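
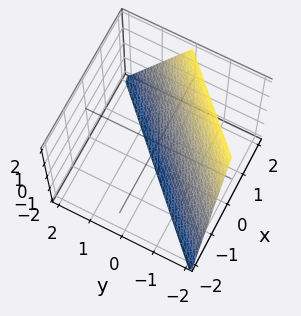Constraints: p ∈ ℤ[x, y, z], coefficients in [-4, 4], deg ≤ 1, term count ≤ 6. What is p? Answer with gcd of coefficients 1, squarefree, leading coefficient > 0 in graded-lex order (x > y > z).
2*x - 2*y - z - 2

1. deg p = 1.
2. From the axis intercepts and sections: it crosses the x-axis at the gridline x = 1; it meets the z-axis at z = -2 (among the integer gridlines); it crosses the y-axis at the gridline y = -1.
3. Fitting integer coefficients to these (and the overall shape) gives p.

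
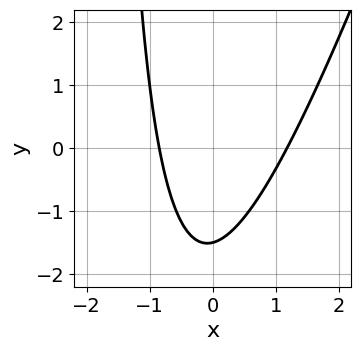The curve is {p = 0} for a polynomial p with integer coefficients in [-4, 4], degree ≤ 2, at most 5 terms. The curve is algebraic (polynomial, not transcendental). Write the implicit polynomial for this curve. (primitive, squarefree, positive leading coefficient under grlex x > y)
(a) The degree is 2 — the shape is more complex than any degree-1 curve.
(b) Putting this together gives p.

3*x^2 - x*y - x - 2*y - 3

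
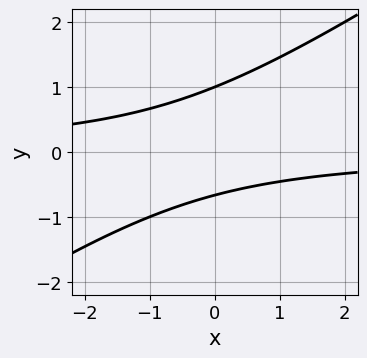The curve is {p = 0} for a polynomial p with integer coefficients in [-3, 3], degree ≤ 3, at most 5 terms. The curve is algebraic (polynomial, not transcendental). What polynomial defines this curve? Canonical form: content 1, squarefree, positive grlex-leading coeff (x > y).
2*x*y - 3*y^2 + y + 2

1. deg p = 2.
2. Observable constraints: it crosses the y-axis at the gridline y = 1; no x-intercept at any integer in the box.
3. Assembling these constraints gives the stated polynomial.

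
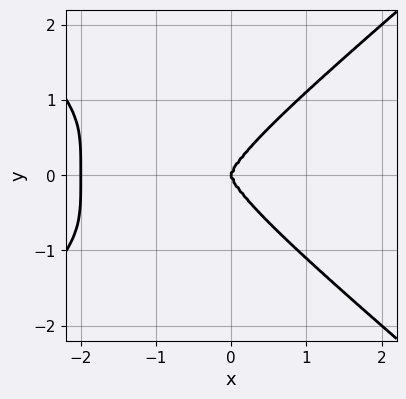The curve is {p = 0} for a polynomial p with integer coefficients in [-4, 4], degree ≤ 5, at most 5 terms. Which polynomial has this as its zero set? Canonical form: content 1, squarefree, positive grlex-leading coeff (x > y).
x^4 - 2*y^4 + 2*x^3

1. Degree: no degree-3 curve has this shape, so deg p = 4.
2. Symmetries: it's symmetric under y → −y, forcing even powers of y.
3. From the axis intercepts and sections: one y-axis crossing is at y = 0; the x-axis gridline crossings are at x ∈ {-2, 0}.
4. Matching integer coefficients to the picture gives p.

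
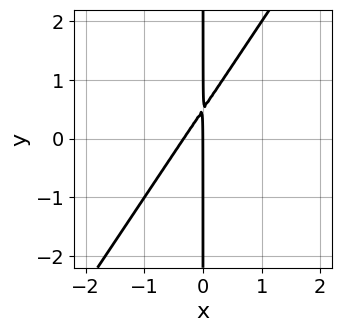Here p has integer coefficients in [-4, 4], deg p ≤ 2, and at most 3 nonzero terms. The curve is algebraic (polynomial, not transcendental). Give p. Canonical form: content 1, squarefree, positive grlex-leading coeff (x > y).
3*x^2 - 2*x*y + x

First, degree: the shape is more complex than any degree-1 curve, so deg p = 2.
Next, reading off the gridlines: one x-axis crossing is at x = 0; the visible y-axis segment lies entirely on the curve.
Finally, these observations pin down the coefficients.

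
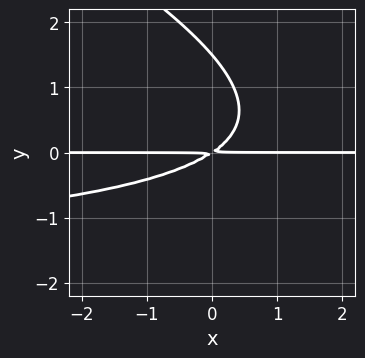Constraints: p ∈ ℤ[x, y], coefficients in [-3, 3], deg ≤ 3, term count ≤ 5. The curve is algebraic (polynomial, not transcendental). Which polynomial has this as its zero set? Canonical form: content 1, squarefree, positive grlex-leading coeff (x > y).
x*y^2 + 2*y^3 + 2*x*y - 3*y^2

(a) deg p = 3.
(b) Against the integer gridlines: every point of the x-axis in the box is on the curve.
(c) Solving for integer coefficients yields p as stated.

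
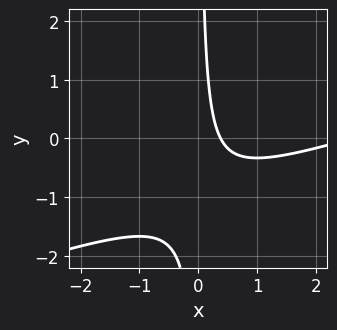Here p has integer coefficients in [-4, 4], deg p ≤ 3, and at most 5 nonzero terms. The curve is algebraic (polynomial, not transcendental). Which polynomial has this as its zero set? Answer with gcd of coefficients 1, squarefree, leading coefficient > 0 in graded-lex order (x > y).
x^2 - 3*x*y - 3*x + 1

First, the degree is 2 — the shape is more complex than any degree-1 curve.
Next, observable constraints: no y-intercept at any integer in the box.
Finally, matching integer coefficients to the picture gives p.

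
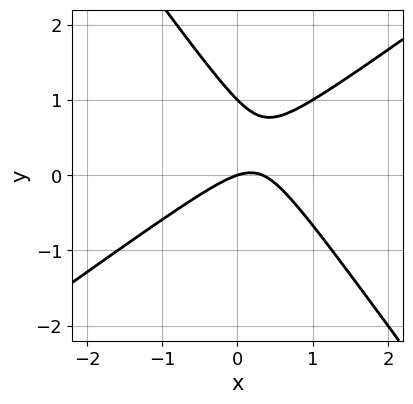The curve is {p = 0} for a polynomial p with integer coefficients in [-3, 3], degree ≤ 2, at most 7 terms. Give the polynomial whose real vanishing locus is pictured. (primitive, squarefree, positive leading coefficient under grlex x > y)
3*x^2 - 2*x*y - 3*y^2 - x + 3*y

(a) The degree is 2 — a generic line meets the curve in up to 2 points.
(b) From the visible intercepts: among the integer gridlines, it crosses the y-axis at y ∈ {0, 1}; it meets the x-axis at x = 0 (among the integer gridlines).
(c) The integer polynomial consistent with all of this is the stated p.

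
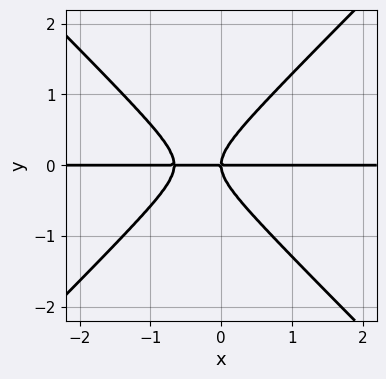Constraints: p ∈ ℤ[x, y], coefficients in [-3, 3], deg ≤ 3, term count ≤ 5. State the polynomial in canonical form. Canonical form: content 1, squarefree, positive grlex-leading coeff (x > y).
deg p = 3.
From the axis intercepts and sections: it meets the y-axis at y = 0 (among the integer gridlines); every point of the x-axis in the box is on the curve.
The integer polynomial consistent with all of this is the stated p.

3*x^2*y - 3*y^3 + 2*x*y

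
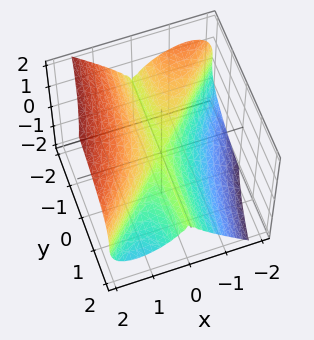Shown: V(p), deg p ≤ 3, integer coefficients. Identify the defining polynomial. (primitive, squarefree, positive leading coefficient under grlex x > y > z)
Degree: no degree-2 surface has this shape, so deg p = 3.
Reading off the gridlines: the visible y-axis segment lies entirely on the surface; one z-axis crossing is at z = 0; one x-axis crossing is at x = 0.
Solving for integer coefficients yields p as stated.

x^3 - x^2*y - z^3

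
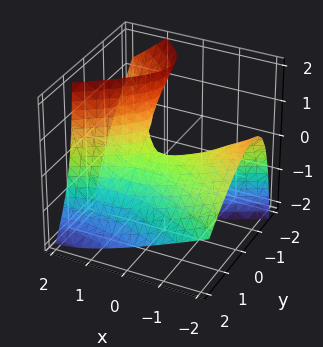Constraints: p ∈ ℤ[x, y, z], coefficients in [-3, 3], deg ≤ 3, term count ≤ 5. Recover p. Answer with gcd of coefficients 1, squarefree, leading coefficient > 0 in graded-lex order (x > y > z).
x^2 + 2*x*z - 3*y^2 - 3*y*z - 2*z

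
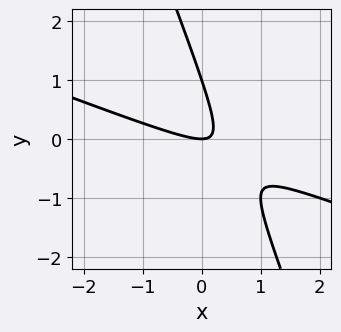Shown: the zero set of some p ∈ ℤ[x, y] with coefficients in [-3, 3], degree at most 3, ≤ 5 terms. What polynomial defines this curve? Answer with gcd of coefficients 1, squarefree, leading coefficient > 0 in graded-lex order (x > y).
x^2 + 3*x*y + y^2 - y

1. Degree: the shape is more complex than any degree-1 curve, so deg p = 2.
2. From the axis intercepts and sections: the y-axis gridline crossings are at y ∈ {0, 1}; it meets the x-axis at x = 0 (among the integer gridlines).
3. Solving for integer coefficients yields p as stated.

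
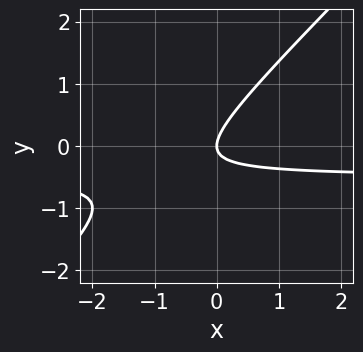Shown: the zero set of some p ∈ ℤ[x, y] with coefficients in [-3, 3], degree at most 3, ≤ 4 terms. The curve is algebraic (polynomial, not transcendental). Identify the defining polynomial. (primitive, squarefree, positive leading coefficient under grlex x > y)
2*x*y - 2*y^2 + x

(a) Degree: the shape is more complex than any degree-1 curve, so deg p = 2.
(b) Reading off the gridlines: one x-axis crossing is at x = 0; one y-axis crossing is at y = 0.
(c) Solving for integer coefficients yields p as stated.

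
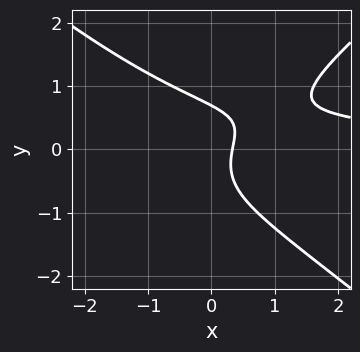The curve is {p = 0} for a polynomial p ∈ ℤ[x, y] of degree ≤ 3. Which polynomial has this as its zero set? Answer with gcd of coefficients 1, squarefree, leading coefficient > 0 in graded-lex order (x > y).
2*x^2*y - 3*y^3 + x*y - 3*x + 1

(a) Degree: a generic line meets the curve in up to 3 points, so deg p = 3.
(b) Matching integer coefficients to the picture gives p.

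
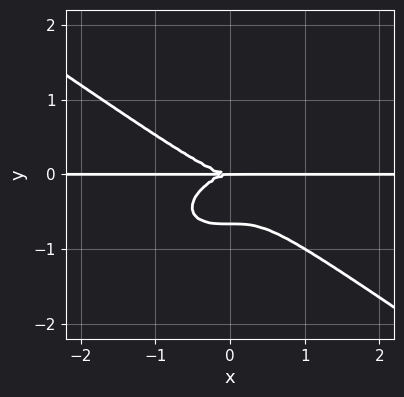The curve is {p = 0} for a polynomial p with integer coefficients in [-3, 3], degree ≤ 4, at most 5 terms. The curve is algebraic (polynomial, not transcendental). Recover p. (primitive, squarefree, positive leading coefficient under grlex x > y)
x^3*y + 3*y^4 + 2*y^3

Degree: a generic line meets the curve in up to 4 points, so deg p = 4.
Reading off the gridlines: the visible x-axis segment lies entirely on the curve; it crosses the y-axis at the gridline y = 0.
Assembling these constraints gives the stated polynomial.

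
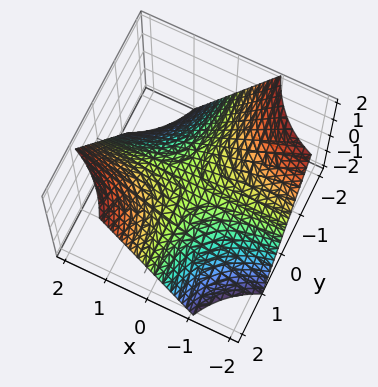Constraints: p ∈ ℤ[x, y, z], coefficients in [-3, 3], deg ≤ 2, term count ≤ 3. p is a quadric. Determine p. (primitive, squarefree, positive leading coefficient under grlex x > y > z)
x*y - z

(a) The degree is 2 — a hyperbolic paraboloid; a quadric.
(b) Checking where it meets the axes: every point of the x-axis in the box is on the surface; every point of the y-axis in the box is on the surface; it meets the z-axis at z = 0 (among the integer gridlines).
(c) Solving for integer coefficients yields p as stated.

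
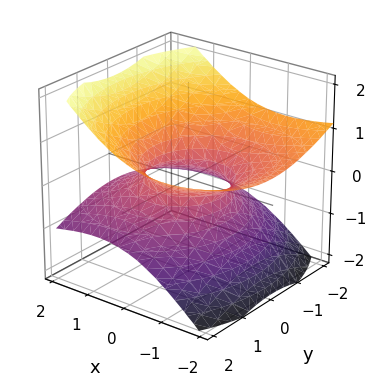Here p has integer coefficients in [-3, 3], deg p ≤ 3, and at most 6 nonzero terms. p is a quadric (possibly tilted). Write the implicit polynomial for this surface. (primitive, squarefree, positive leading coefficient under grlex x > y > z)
x^2 + 2*x*z + y^2 - 3*z^2 - 1

1. Degree: a generic line meets the surface in up to 2 points, so deg p = 2.
2. Reading off the gridlines: the surface avoids every integer z-axis point in the box; the y-axis gridline crossings are at y ∈ {-1, 1}; among the integer gridlines, it crosses the x-axis at x ∈ {-1, 1}.
3. Putting this together gives p.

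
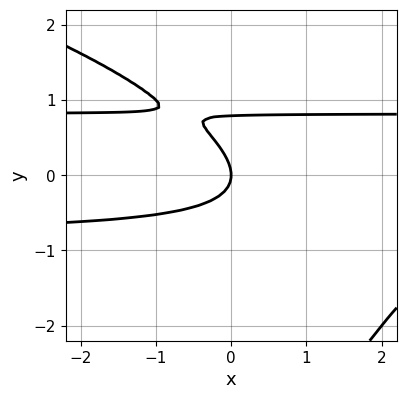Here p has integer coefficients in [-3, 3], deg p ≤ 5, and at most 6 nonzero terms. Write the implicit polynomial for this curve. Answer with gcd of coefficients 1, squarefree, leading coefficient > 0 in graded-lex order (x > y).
y^4 + 3*x*y^2 + 3*y^3 - 3*y^2 - 2*x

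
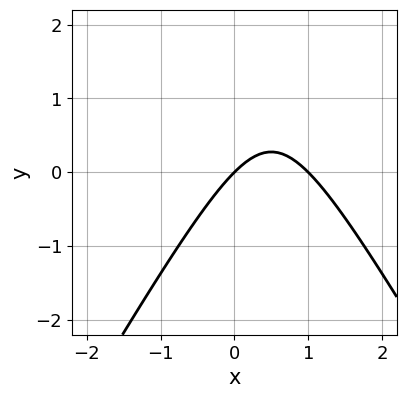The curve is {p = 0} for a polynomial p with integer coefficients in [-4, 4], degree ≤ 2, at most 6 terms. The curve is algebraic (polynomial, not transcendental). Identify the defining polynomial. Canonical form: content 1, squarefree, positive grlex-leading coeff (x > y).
deg p = 2. A generic line meets the curve in up to 2 points.
Against the integer gridlines: the x-axis gridline crossings are at x ∈ {0, 1}; one y-axis crossing is at y = 0.
Fitting integer coefficients to these (and the overall shape) gives p.

3*x^2 - y^2 - 3*x + 3*y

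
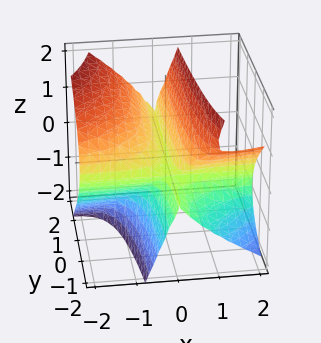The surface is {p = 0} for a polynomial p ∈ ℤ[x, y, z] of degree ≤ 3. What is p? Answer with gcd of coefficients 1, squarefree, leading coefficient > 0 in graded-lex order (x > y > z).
2*x^2*y + x^2*z + 2*x*z^2 - z^3 + 2*x^2

(a) Degree: no degree-2 surface has this shape, so deg p = 3.
(b) Against the integer gridlines: every point of the y-axis in the box is on the surface; it crosses the z-axis at the gridline z = 0; one x-axis crossing is at x = 0.
(c) Putting this together gives p.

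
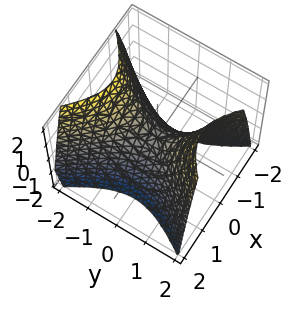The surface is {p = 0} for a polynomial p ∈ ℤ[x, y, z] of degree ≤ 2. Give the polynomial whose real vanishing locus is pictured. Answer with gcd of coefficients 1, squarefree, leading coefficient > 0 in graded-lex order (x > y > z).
(a) Degree: a saddle surface; a quadric, so deg p = 2.
(b) Symmetries: it's symmetric under x → −x, forcing even powers of x; mirror symmetry y ↦ −y ⇒ only even powers of y.
(c) From the visible intercepts: it crosses the z-axis at the gridline z = 0; it meets the y-axis at y = 0 (among the integer gridlines); it crosses the x-axis at the gridline x = 0.
(d) The integer polynomial consistent with all of this is the stated p.

3*x^2 - 2*y^2 + 2*z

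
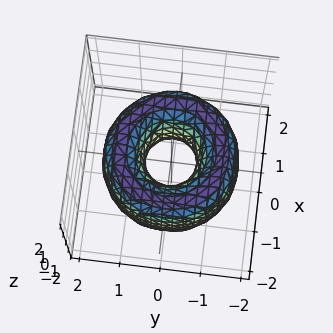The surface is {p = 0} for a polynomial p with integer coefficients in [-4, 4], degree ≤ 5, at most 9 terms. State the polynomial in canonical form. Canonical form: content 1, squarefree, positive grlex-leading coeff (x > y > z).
x^4 + 2*x^2*y^2 + y^4 - 3*x^2 - 3*y^2 + z^2 + 1

1. Degree: a generic line meets the surface in up to 4 points, so deg p = 4.
2. Symmetries: rotational symmetry about the z-axis ⇒ p depends on x, y only through x² + y².
3. Against the integer gridlines: no z-intercept at any integer in the box; a circular section at z = 0 has radius between 0 and 1.
4. Putting this together gives p.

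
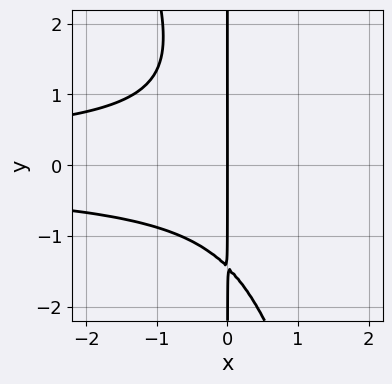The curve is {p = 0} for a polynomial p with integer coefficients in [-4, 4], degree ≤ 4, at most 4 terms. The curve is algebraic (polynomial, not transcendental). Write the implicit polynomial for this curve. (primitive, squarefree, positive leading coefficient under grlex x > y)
3*x^2*y^2 + x*y^3 + 3*x

Degree: the shape is more complex than any degree-3 curve, so deg p = 4.
Against the integer gridlines: it meets the x-axis at x = 0 (among the integer gridlines); the visible y-axis segment lies entirely on the curve.
Assembling these constraints gives the stated polynomial.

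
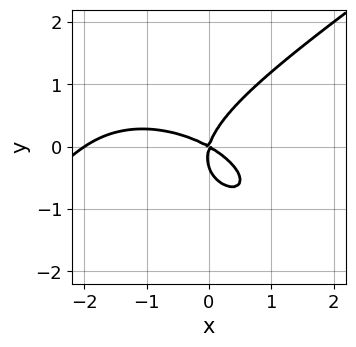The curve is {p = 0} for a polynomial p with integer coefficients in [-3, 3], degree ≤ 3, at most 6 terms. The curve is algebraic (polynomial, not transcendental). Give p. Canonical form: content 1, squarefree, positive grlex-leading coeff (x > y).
x^3 - 3*y^3 + 2*x^2 + 3*x*y - y^2

(a) deg p = 3. The shape is more complex than any degree-2 curve.
(b) Checking where it meets the axes: it crosses the y-axis at the gridline y = 0; among the integer gridlines, it crosses the x-axis at x ∈ {-2, 0}.
(c) These observations pin down the coefficients.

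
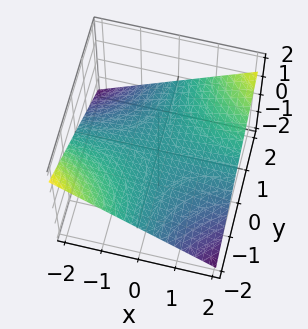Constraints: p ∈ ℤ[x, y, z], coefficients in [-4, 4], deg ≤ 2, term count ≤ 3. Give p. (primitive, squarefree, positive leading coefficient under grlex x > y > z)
x*y - 3*z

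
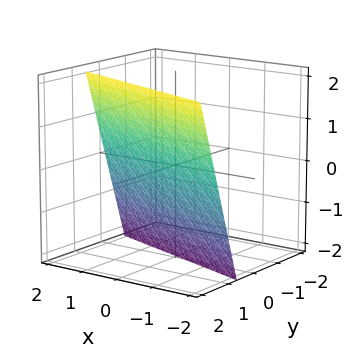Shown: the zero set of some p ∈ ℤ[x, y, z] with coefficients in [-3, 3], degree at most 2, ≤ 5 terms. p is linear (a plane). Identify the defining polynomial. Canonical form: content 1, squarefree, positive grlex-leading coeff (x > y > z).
x + 3*y - z - 2

deg p = 1.
Observable constraints: it crosses the z-axis at the gridline z = -2; it crosses the x-axis at the gridline x = 2.
Together with the visible shape, these determine p as stated.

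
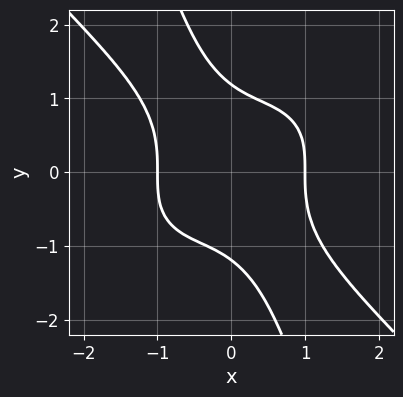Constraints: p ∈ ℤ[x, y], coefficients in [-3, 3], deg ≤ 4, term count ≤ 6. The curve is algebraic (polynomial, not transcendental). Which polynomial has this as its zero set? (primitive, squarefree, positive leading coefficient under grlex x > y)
(a) deg p = 4. No degree-3 curve has this shape.
(b) Observable constraints: among the integer gridlines, it crosses the x-axis at x ∈ {-1, 1}.
(c) Fitting integer coefficients to these (and the overall shape) gives p.

2*x^4 + 3*x*y^3 + y^4 - 2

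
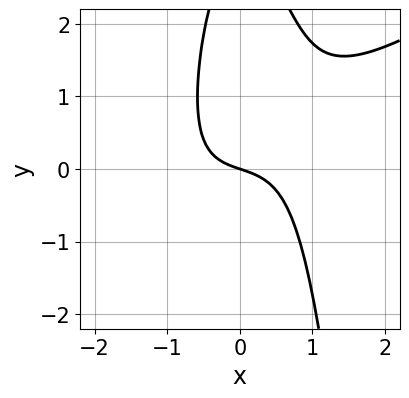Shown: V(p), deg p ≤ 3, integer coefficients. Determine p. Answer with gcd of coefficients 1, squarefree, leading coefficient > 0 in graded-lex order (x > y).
(a) Degree: no degree-2 curve has this shape, so deg p = 3.
(b) From the axis intercepts and sections: it crosses the y-axis at the gridline y = 0; one x-axis crossing is at x = 0.
(c) Solving for integer coefficients yields p as stated.

2*x^3 - 3*x^2*y - y^2 + x + 3*y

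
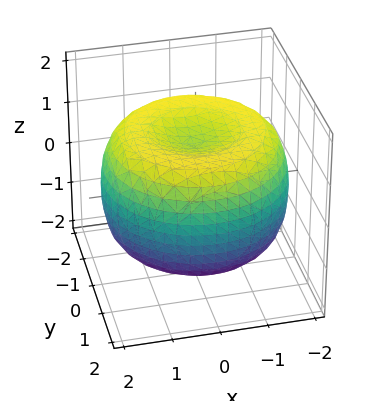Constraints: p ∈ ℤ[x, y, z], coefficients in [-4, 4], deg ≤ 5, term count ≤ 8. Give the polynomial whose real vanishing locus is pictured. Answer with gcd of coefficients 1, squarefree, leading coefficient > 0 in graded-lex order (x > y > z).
x^4 + 2*x^2*y^2 + y^4 - 3*x^2 - 3*y^2 + 3*z^2 - 3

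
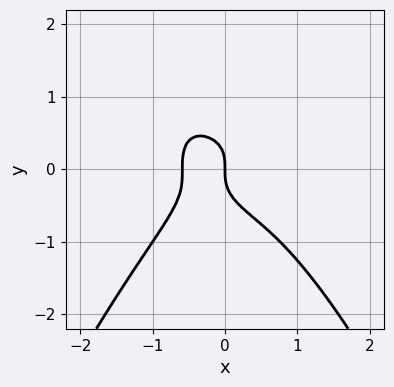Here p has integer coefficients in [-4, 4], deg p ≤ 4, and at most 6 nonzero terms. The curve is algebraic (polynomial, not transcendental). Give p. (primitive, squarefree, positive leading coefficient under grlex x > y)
Degree: a generic line meets the curve in up to 4 points, so deg p = 4.
Checking where it meets the axes: it crosses the y-axis at the gridline y = 0; it meets the x-axis at x = 0 (among the integer gridlines).
Putting this together gives p.

2*x^4 + 2*y^3 + x^2 + x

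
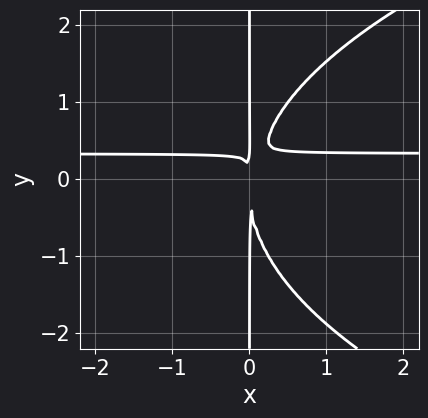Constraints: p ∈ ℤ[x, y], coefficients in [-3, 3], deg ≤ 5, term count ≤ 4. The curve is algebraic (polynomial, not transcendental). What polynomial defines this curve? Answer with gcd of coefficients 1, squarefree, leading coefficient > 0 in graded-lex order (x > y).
x*y^3 - 3*x^2*y + x^2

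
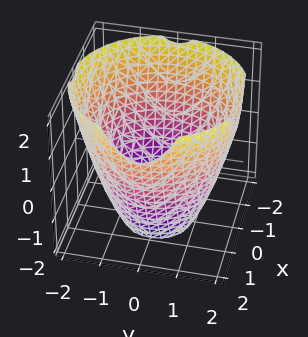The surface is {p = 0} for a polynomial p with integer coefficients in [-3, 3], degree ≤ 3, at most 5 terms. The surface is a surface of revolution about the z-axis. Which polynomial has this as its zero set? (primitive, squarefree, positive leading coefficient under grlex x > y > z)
1. deg p = 2.
2. Symmetry: the surface is invariant under rotation about z: p = q(x² + y², z).
3. Reading off the gridlines: it misses every integer gridline on the z-axis; a circular section at z = -2 has radius exactly 1.
4. The integer polynomial consistent with all of this is the stated p.

x^2 + y^2 - z - 3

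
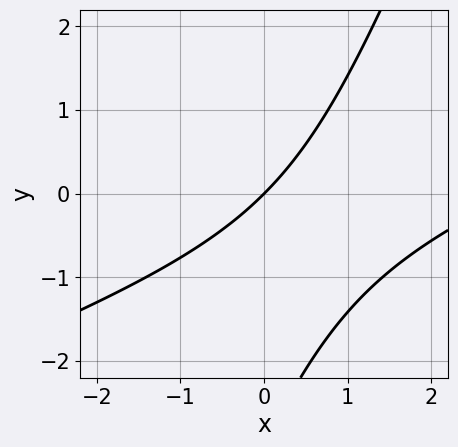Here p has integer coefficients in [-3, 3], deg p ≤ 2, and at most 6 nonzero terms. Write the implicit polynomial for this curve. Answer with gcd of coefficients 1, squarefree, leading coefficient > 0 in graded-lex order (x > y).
x^2 - 3*x*y + y^2 - 3*x + 3*y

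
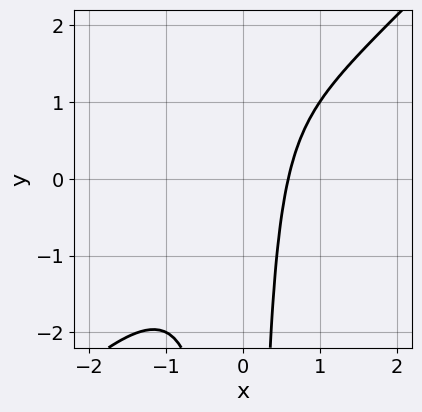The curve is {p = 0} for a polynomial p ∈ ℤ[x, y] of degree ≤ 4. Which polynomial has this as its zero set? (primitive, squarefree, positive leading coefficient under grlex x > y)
First, deg p = 3. The shape is more complex than any degree-2 curve.
Then, from the visible intercepts: it misses every integer gridline on the y-axis.
Finally, matching integer coefficients to the picture gives p.

2*x^3 - 2*x^2*y + x - 1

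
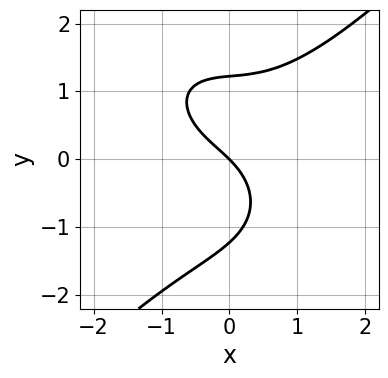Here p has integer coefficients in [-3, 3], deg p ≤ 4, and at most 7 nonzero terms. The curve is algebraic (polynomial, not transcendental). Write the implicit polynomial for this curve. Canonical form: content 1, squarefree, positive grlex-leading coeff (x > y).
2*x^3 - 2*y^3 - 2*x*y + 3*x + 3*y

deg p = 3. The shape is more complex than any degree-2 curve.
Reading off the gridlines: it meets the x-axis at x = 0 (among the integer gridlines); it meets the y-axis at y = 0 (among the integer gridlines).
The integer polynomial consistent with all of this is the stated p.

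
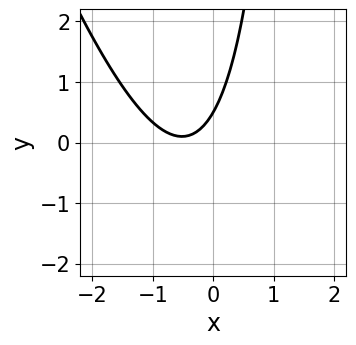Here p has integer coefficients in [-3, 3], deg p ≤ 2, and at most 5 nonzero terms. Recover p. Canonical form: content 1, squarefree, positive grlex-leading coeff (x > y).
1. The degree is 2 — a generic line meets the curve in up to 2 points.
2. From the axis intercepts and sections: it misses every integer gridline on the x-axis.
3. Matching integer coefficients to the picture gives p.

3*x^2 + x*y + 3*x - 2*y + 1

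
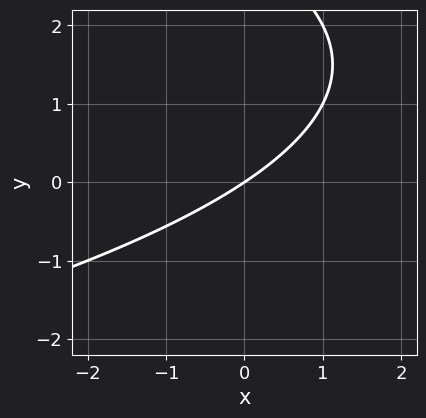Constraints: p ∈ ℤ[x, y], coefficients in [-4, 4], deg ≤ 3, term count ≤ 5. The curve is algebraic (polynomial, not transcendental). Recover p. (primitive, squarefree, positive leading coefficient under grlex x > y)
y^2 + 2*x - 3*y

1. Degree: no degree-1 curve has this shape, so deg p = 2.
2. Against the integer gridlines: it crosses the x-axis at the gridline x = 0; it crosses the y-axis at the gridline y = 0.
3. Matching integer coefficients to the picture gives p.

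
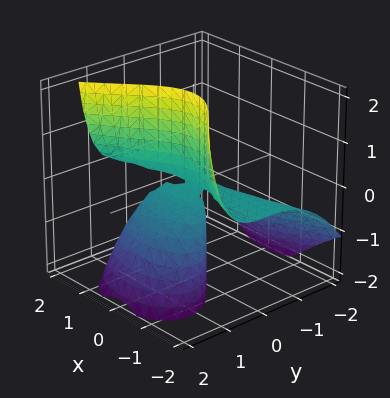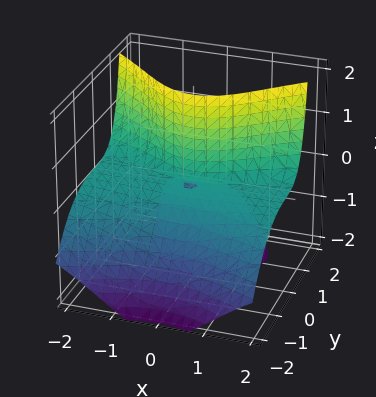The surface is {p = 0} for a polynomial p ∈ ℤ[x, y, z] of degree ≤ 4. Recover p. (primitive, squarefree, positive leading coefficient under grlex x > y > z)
1. deg p = 3. The shape is more complex than any degree-2 surface.
2. From the visible intercepts: the visible z-axis segment lies entirely on the surface; it meets the y-axis at y = 0 (among the integer gridlines).
3. These observations pin down the coefficients. Check: (1, 0, 0) on the x-axis lies on the surface, and p(1, 0, 0) = 0. ✓

x^2*z - y^3 - 2*y*z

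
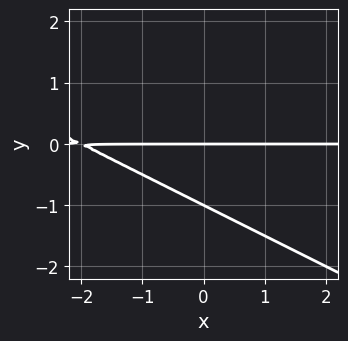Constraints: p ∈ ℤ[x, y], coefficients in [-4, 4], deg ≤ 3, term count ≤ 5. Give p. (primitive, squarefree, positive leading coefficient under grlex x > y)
deg p = 2. No degree-1 curve has this shape.
Against the integer gridlines: every point of the x-axis in the box is on the curve; the y-axis gridline crossings are at y ∈ {-1, 0}.
Solving for integer coefficients yields p as stated.

x*y + 2*y^2 + 2*y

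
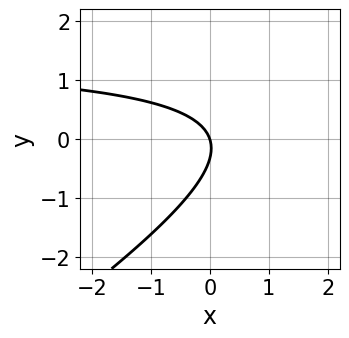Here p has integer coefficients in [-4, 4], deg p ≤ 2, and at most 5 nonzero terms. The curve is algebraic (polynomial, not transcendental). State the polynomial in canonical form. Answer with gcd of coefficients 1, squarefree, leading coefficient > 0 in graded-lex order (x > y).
First, degree: the shape is more complex than any degree-1 curve, so deg p = 2.
Next, from the visible intercepts: it crosses the y-axis at the gridline y = 0; it meets the x-axis at x = 0 (among the integer gridlines).
Finally, matching integer coefficients to the picture gives p.

2*x*y - 3*y^2 - 3*x - y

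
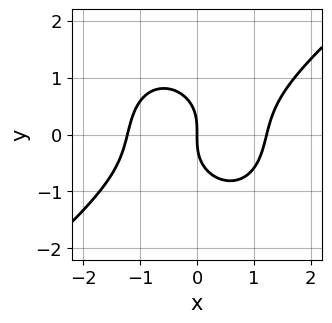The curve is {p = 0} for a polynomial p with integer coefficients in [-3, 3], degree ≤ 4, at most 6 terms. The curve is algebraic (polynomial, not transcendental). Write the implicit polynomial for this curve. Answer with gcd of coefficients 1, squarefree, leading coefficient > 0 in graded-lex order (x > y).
2*x^3 - x^2*y - 2*y^3 - 3*x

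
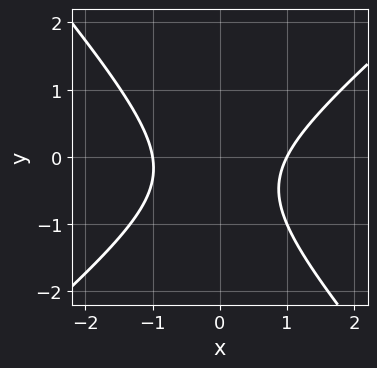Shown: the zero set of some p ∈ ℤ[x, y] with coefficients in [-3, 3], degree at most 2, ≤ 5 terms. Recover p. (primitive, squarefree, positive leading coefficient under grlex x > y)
First, the degree is 2 — a generic line meets the curve in up to 2 points.
Next, checking where it meets the axes: among the integer gridlines, it crosses the x-axis at x ∈ {-1, 1}; no y-intercept at any integer in the box.
Finally, solving for integer coefficients yields p as stated.

3*x^2 - x*y - 3*y^2 - 2*y - 3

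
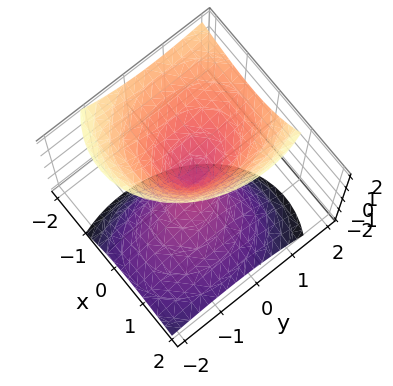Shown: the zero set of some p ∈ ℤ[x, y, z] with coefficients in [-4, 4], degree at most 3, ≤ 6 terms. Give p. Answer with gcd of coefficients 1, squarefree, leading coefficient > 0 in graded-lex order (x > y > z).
3*x^2 + 3*x*z + 2*y^2 - 2*y*z - 2*z^2

(a) The picture has 2 separate pieces. Treating them together as one polynomial.
(b) deg p = 2. A generic line meets the surface in up to 2 points.
(c) Checking where it meets the axes: it crosses the y-axis at the gridline y = 0; it meets the z-axis at z = 0 (among the integer gridlines).
(d) Together with the visible shape, these determine p as stated.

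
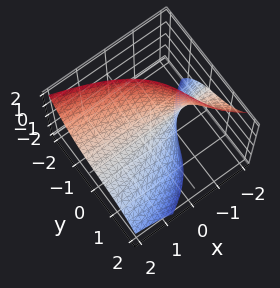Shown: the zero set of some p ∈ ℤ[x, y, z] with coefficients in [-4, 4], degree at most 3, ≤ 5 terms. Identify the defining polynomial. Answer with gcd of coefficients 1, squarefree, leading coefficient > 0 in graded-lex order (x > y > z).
y^3 + 3*x*z - y^2 + 3*y + 3*z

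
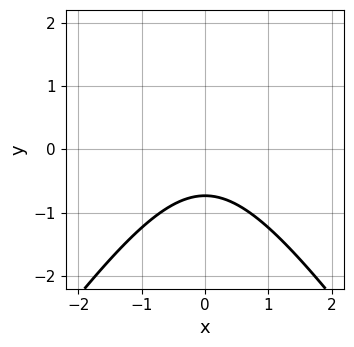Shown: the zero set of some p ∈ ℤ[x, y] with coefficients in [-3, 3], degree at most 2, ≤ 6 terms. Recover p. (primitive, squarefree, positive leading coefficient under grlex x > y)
(a) The degree is 2 — a generic line meets the curve in up to 2 points.
(b) Symmetries: mirror symmetry x ↦ −x ⇒ only even powers of x.
(c) From the visible intercepts: the curve avoids every integer x-axis point in the box.
(d) Solving for integer coefficients yields p as stated.

2*x^2 - y^2 + 2*y + 2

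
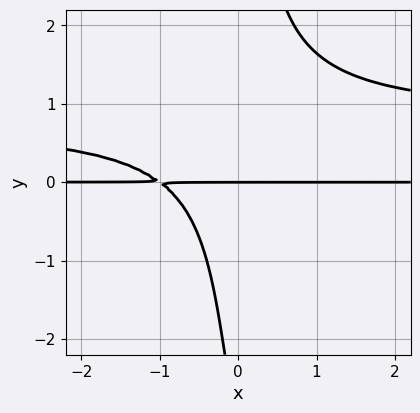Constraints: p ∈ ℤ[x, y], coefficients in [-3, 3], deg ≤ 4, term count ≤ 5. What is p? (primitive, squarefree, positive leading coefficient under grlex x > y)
First, the degree is 4 — the shape is more complex than any degree-3 curve.
Next, observable constraints: it meets the y-axis at y = 0 (among the integer gridlines); every point of the x-axis in the box is on the curve.
Finally, assembling these constraints gives the stated polynomial.

x*y^3 + 3*x*y^2 - 3*x*y - y^2 - 3*y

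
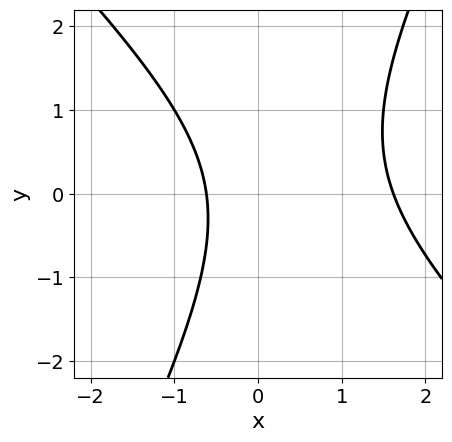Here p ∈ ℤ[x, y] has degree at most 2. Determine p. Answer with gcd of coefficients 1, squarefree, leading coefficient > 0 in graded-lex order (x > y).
First, deg p = 2.
Next, from the visible intercepts: it misses every integer gridline on the y-axis.
Finally, the integer polynomial consistent with all of this is the stated p.

2*x^2 + x*y - y^2 - 2*x - 2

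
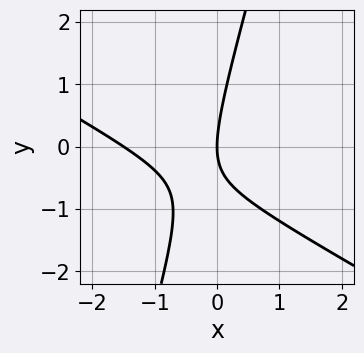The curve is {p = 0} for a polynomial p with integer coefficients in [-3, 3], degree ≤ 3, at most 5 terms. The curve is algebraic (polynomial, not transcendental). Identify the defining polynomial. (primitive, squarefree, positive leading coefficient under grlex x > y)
deg p = 2.
Reading off the gridlines: one y-axis crossing is at y = 0; it meets the x-axis at x = 0 (among the integer gridlines).
Fitting integer coefficients to these (and the overall shape) gives p.

2*x^2 + 3*x*y - y^2 + 3*x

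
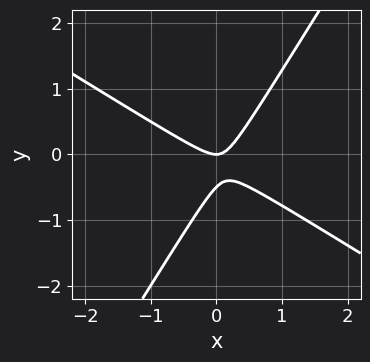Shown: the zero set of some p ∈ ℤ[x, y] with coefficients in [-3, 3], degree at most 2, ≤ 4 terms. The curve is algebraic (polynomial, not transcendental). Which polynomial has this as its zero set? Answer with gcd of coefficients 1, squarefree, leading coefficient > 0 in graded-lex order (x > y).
1. Degree: no degree-1 curve has this shape, so deg p = 2.
2. Reading off the gridlines: it crosses the x-axis at the gridline x = 0; it meets the y-axis at y = 0 (among the integer gridlines).
3. Solving for integer coefficients yields p as stated.

2*x^2 + 2*x*y - 2*y^2 - y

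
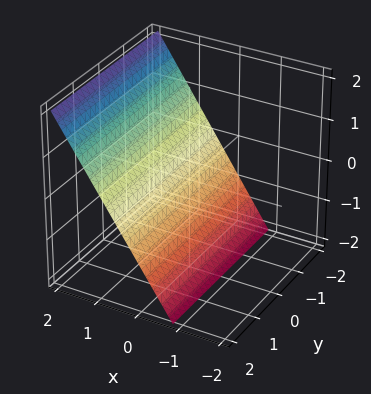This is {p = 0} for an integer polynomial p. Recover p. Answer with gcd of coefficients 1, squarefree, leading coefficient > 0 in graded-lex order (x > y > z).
Degree: every cross-section is a straight line — this is a plane, so deg p = 1.
Against the integer gridlines: it meets the z-axis at z = -1 (among the integer gridlines); no y-intercept at any integer in the box.
Assembling these constraints gives the stated polynomial.

3*x - 2*z - 2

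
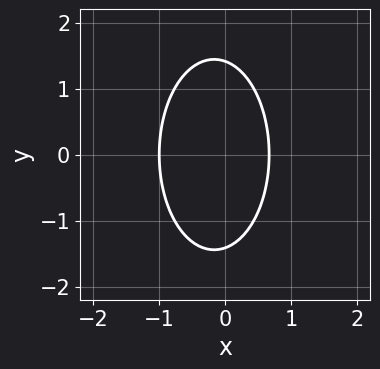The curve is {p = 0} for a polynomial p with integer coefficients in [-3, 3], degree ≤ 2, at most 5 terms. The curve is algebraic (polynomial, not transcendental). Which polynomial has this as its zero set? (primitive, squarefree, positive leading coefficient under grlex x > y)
Degree: the shape is more complex than any degree-1 curve, so deg p = 2.
Symmetries: it's symmetric under y → −y, forcing even powers of y.
Reading off the gridlines: one x-axis crossing is at x = -1.
Putting this together gives p.

3*x^2 + y^2 + x - 2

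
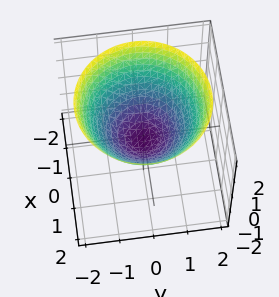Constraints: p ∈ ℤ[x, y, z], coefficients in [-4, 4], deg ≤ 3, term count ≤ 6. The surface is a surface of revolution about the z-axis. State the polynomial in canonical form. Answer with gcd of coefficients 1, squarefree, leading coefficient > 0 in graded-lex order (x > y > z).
2*x^2 + 2*y^2 - 3*z - 1

First, degree: no degree-1 surface has this shape, so deg p = 2.
Next, symmetries: the z-axis is an axis of rotation, so x and y enter only as x² + y².
Next, observable constraints: a circular section at z = 2 has radius between 1 and 2.
Finally, assembling these constraints gives the stated polynomial.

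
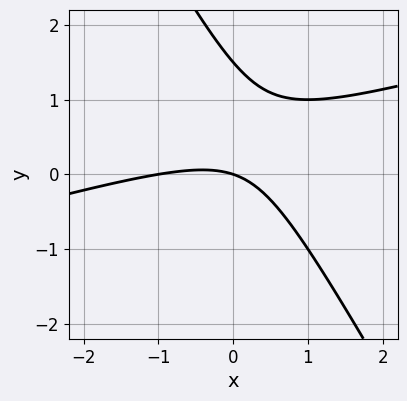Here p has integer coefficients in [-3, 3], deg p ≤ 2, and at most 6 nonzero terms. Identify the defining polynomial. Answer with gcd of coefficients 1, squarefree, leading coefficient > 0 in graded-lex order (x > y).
x^2 - 3*x*y - 2*y^2 + x + 3*y

First, the degree is 2 — a generic line meets the curve in up to 2 points.
Then, from the axis intercepts and sections: among the integer gridlines, it crosses the x-axis at x ∈ {-1, 0}; one y-axis crossing is at y = 0.
Finally, solving for integer coefficients yields p as stated.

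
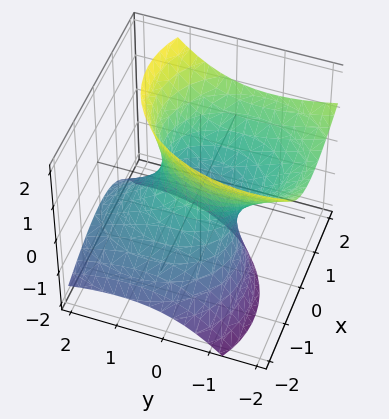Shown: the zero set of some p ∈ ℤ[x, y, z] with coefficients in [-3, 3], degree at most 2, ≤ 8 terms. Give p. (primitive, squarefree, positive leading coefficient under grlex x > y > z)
(a) The degree is 2 — a generic line meets the surface in up to 2 points.
(b) Against the integer gridlines: the y-axis gridline crossings are at y ∈ {-1, 1}; no z-intercept at any integer in the box.
(c) Together with the visible shape, these determine p as stated.

3*x^2 - 3*x*z + 2*y^2 + 3*y*z - 2*z^2 - 2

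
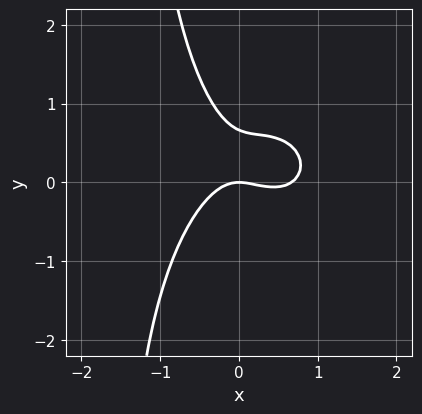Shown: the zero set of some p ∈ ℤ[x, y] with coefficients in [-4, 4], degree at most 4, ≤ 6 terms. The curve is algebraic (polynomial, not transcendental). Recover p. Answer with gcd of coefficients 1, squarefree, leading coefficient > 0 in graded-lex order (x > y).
(a) Degree: the shape is more complex than any degree-2 curve, so deg p = 3.
(b) Observable constraints: it meets the y-axis at y = 0 (among the integer gridlines); one x-axis crossing is at x = 0.
(c) These observations pin down the coefficients.

3*x^3 + 2*x*y^2 - 2*x^2 + 3*y^2 - 2*y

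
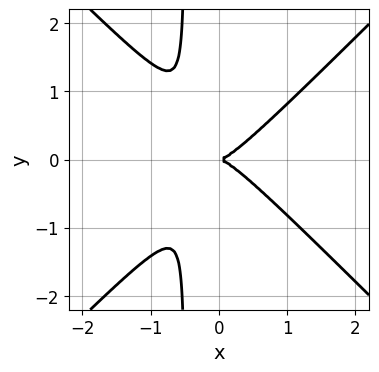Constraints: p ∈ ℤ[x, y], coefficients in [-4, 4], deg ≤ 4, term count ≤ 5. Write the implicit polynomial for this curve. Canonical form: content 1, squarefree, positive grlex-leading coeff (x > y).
2*x^3 - 2*x*y^2 - y^2

First, degree: the shape is more complex than any degree-2 curve, so deg p = 3.
Then, symmetries: it's symmetric under y → −y, forcing even powers of y.
Then, against the integer gridlines: it crosses the x-axis at the gridline x = 0; one y-axis crossing is at y = 0.
Finally, fitting integer coefficients to these (and the overall shape) gives p.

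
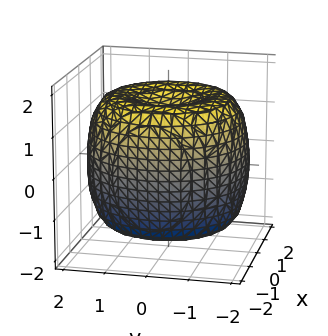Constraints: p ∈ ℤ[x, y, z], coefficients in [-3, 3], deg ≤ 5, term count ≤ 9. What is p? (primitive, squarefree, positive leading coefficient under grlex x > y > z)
(a) Degree: the shape is more complex than any degree-3 surface, so deg p = 4.
(b) Symmetries: rotational symmetry about the z-axis ⇒ p depends on x, y only through x² + y².
(c) Reading off the gridlines: a circular section at z = 0 has radius between 1 and 2.
(d) Assembling these constraints gives the stated polynomial.

x^4 + 2*x^2*y^2 + y^4 - 3*x^2 - 3*y^2 + 2*z^2 - 3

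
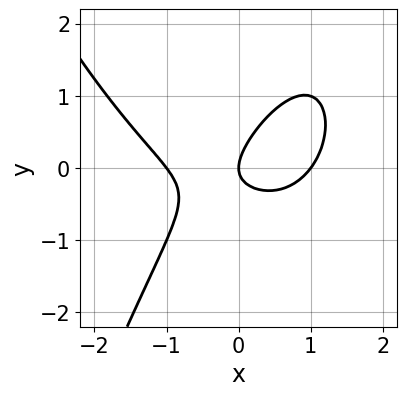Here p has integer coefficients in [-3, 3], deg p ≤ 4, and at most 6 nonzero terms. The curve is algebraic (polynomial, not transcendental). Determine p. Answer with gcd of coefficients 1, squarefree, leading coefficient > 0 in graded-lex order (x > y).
First, deg p = 3. A generic line meets the curve in up to 3 points.
Then, from the visible intercepts: among the integer gridlines, it crosses the x-axis at x ∈ {-1, 0, 1}; it meets the y-axis at y = 0 (among the integer gridlines).
Finally, putting this together gives p.

2*x^3 - 3*x*y + 3*y^2 - 2*x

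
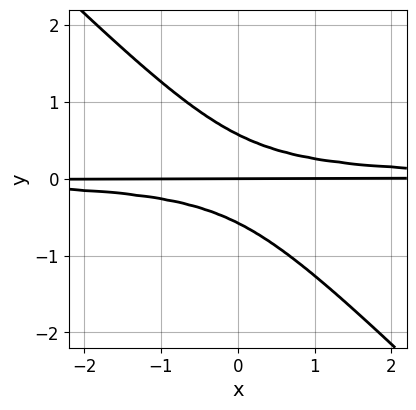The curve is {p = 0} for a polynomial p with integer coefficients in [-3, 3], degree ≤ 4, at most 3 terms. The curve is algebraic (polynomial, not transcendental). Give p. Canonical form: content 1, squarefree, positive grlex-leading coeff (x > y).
(a) Degree: no degree-2 curve has this shape, so deg p = 3.
(b) From the visible intercepts: the visible x-axis segment lies entirely on the curve; it crosses the y-axis at the gridline y = 0.
(c) These observations pin down the coefficients.

3*x*y^2 + 3*y^3 - y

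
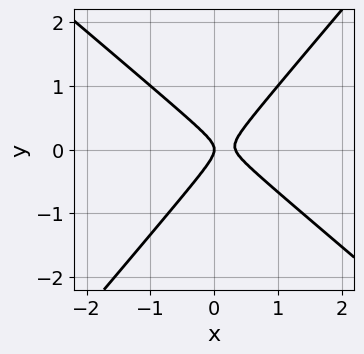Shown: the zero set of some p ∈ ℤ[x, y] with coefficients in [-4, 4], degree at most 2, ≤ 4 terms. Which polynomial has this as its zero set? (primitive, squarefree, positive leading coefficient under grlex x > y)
3*x^2 + x*y - 3*y^2 - x

First, degree: no degree-1 curve has this shape, so deg p = 2.
Then, observable constraints: it crosses the x-axis at the gridline x = 0; it meets the y-axis at y = 0 (among the integer gridlines).
Finally, assembling these constraints gives the stated polynomial.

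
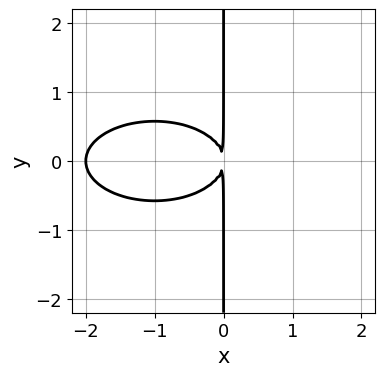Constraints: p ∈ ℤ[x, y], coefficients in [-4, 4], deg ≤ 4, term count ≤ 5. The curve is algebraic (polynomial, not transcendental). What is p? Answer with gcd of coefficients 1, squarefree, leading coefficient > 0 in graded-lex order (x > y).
First, degree: the shape is more complex than any degree-2 curve, so deg p = 3.
Next, symmetries: mirror symmetry y ↦ −y ⇒ only even powers of y.
Then, reading off the gridlines: it meets the x-axis at x = -2 (among the integer gridlines); the visible y-axis segment lies entirely on the curve.
Finally, the integer polynomial consistent with all of this is the stated p.

x^3 + 3*x*y^2 + 2*x^2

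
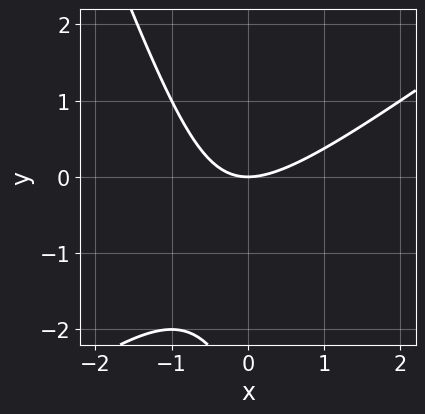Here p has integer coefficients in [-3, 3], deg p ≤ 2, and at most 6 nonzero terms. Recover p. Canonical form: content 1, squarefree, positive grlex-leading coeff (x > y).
(a) deg p = 2. The shape is more complex than any degree-1 curve.
(b) Reading off the gridlines: it meets the x-axis at x = 0 (among the integer gridlines); one y-axis crossing is at y = 0.
(c) Together with the visible shape, these determine p as stated.

2*x^2 - 2*x*y - y^2 - 3*y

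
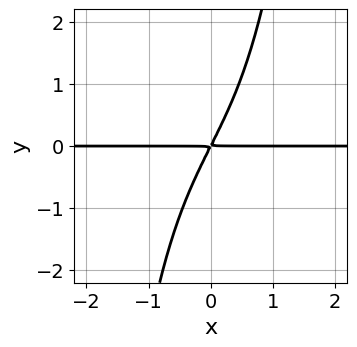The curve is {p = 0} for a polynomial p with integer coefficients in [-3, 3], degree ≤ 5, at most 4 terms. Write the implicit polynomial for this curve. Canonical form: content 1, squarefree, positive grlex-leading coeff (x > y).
x^3*y + 2*x*y - y^2

First, degree: the shape is more complex than any degree-3 curve, so deg p = 4.
Next, reading off the gridlines: every point of the x-axis in the box is on the curve.
Finally, the integer polynomial consistent with all of this is the stated p.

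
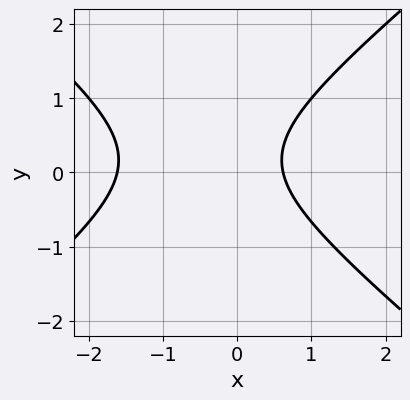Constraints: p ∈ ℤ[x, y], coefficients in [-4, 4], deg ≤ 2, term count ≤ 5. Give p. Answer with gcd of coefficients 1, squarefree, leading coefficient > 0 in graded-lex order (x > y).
2*x^2 - 3*y^2 + 2*x + y - 2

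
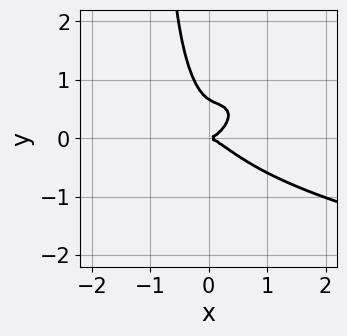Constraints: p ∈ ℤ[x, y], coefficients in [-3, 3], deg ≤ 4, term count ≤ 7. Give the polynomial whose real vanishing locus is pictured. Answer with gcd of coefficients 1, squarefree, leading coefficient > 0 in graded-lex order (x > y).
First, the degree is 4 — no degree-3 curve has this shape.
Then, reading off the gridlines: one y-axis crossing is at y = 0; it meets the x-axis at x = 0 (among the integer gridlines).
Finally, the integer polynomial consistent with all of this is the stated p.

3*x^2*y^2 - 3*x*y^3 - 3*x^3 - 3*y^3 + 2*y^2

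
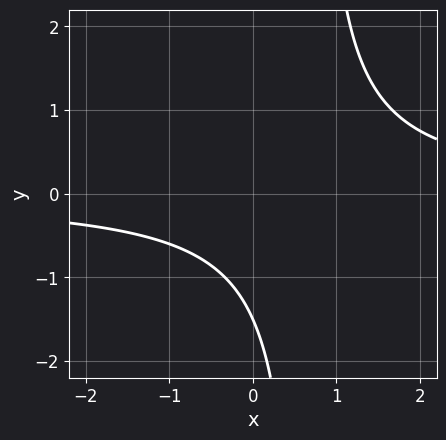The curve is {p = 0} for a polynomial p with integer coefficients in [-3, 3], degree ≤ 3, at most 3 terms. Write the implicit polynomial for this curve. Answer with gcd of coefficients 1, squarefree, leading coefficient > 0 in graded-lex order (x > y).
3*x*y - 2*y - 3

1. The degree is 2 — no degree-1 curve has this shape.
2. From the visible intercepts: it misses every integer gridline on the x-axis.
3. Matching integer coefficients to the picture gives p.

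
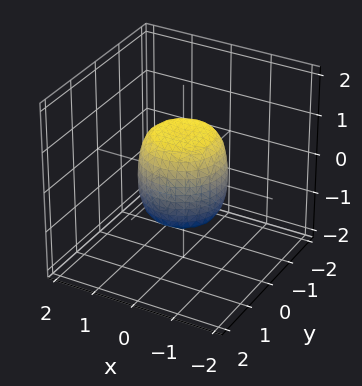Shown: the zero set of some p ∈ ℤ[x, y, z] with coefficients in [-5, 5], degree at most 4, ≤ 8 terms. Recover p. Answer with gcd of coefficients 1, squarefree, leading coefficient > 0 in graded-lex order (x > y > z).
1. The degree is 4 — the shape is more complex than any degree-3 surface.
2. Symmetries: rotational symmetry about the z-axis ⇒ p depends on x, y only through x² + y².
3. From the visible intercepts: the z-axis gridline crossings are at z ∈ {-1, 1}; among the integer gridlines, it crosses the x-axis at x ∈ {-1, 1}; a circular section at z = 1 has radius between 0 and 1.
4. Solving for integer coefficients yields p as stated. Check: (0, 1, 0) on the y-axis lies on the surface, and p(0, 1, 0) = 0. ✓

2*x^4 + 4*x^2*y^2 + 2*y^4 - x^2 - y^2 + z^2 - 1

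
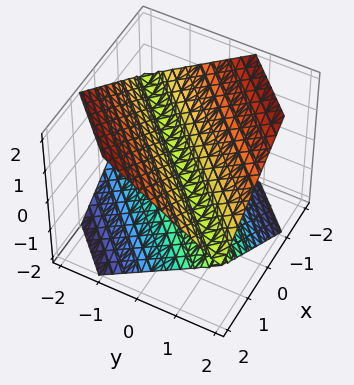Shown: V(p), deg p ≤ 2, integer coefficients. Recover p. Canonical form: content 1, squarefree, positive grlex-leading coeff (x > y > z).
x^2 - 2*x*y + y^2 - 2*z^2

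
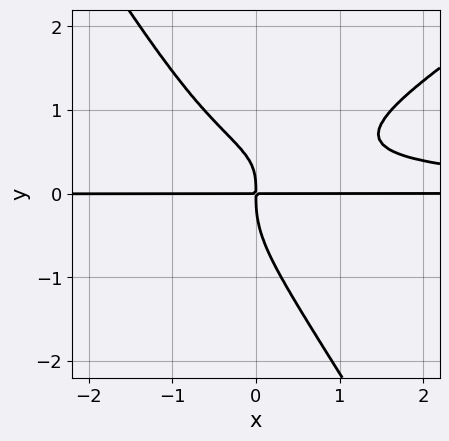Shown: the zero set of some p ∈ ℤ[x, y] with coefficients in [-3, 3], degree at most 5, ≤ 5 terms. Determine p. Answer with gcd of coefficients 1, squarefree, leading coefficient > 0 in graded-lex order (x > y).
x^2*y^2 - x*y^3 - y^4 + x*y^2 - x*y

First, degree: the shape is more complex than any degree-3 curve, so deg p = 4.
Then, observable constraints: the visible x-axis segment lies entirely on the curve.
Finally, these observations pin down the coefficients.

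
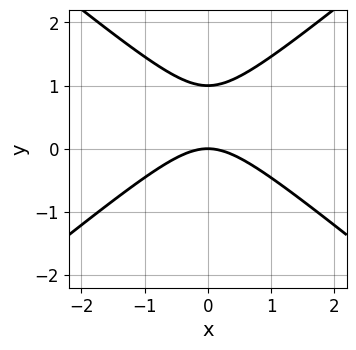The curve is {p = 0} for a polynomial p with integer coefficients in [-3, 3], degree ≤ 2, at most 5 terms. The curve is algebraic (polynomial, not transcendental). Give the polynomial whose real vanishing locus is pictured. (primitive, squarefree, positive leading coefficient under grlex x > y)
First, deg p = 2. The shape is more complex than any degree-1 curve.
Then, symmetries: the x ↦ −x reflection is a symmetry, so x appears only in even powers.
Next, reading off the gridlines: among the integer gridlines, it crosses the y-axis at y ∈ {0, 1}; one x-axis crossing is at x = 0.
Finally, assembling these constraints gives the stated polynomial.

2*x^2 - 3*y^2 + 3*y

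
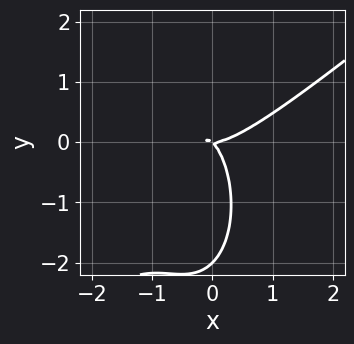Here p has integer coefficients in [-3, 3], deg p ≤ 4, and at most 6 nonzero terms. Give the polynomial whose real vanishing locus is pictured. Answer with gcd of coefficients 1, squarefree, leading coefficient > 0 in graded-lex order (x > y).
3*x^3 - 3*x^2*y - y^3 - 2*x*y - 2*y^2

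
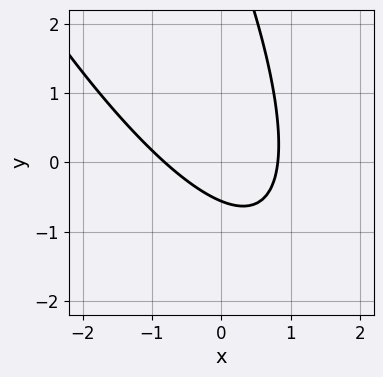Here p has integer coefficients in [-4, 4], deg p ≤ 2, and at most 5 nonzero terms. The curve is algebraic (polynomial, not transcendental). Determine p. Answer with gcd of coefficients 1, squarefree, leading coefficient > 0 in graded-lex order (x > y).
3*x^2 + 3*x*y + y^2 - 3*y - 2

First, degree: the shape is more complex than any degree-1 curve, so deg p = 2.
Finally, solving for integer coefficients yields p as stated.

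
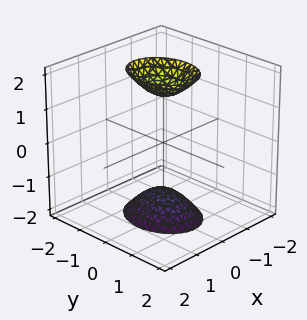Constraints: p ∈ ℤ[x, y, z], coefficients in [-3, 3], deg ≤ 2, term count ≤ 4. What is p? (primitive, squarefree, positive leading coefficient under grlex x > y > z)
First, I count 2 distinct pieces.
Next, the degree is 2 — two separate bowl-shaped sheets opening away from each other; a quadric.
Then, symmetries: mirror symmetry x ↦ −x ⇒ only even powers of x; mirror symmetry y ↦ −y ⇒ only even powers of y; it's symmetric under z → −z, forcing even powers of z.
Next, against the integer gridlines: the surface avoids every integer y-axis point in the box; the surface avoids every integer x-axis point in the box.
Finally, these observations pin down the coefficients.

3*x^2 + 2*y^2 - z^2 + 2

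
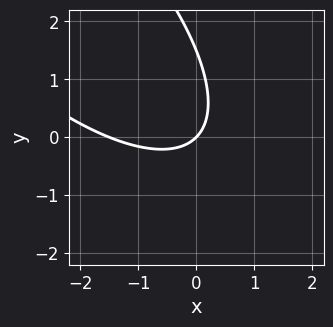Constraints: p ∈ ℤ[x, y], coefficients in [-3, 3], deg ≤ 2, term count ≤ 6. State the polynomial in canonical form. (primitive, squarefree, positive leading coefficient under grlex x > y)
2*x^2 + 3*x*y + 2*y^2 + 3*x - 3*y

1. The degree is 2 — a generic line meets the curve in up to 2 points.
2. From the visible intercepts: it meets the x-axis at x = 0 (among the integer gridlines); it crosses the y-axis at the gridline y = 0.
3. Solving for integer coefficients yields p as stated.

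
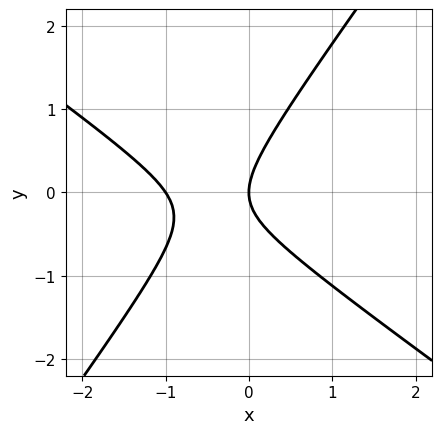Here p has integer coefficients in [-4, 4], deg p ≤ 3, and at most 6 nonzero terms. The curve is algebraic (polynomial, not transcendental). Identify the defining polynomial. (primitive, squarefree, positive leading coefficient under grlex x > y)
3*x^2 + 2*x*y - 3*y^2 + 3*x

First, the degree is 2 — a generic line meets the curve in up to 2 points.
Next, from the visible intercepts: one y-axis crossing is at y = 0; the x-axis gridline crossings are at x ∈ {-1, 0}.
Finally, assembling these constraints gives the stated polynomial.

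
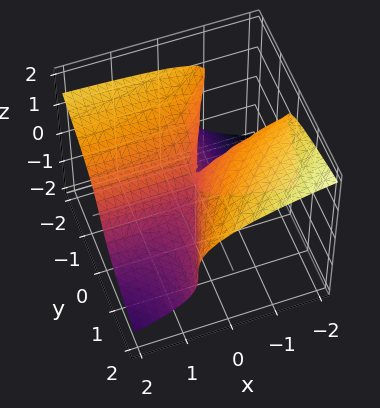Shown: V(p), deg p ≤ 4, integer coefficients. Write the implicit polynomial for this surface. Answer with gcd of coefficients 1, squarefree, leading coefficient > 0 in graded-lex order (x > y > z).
x*y*z - 3*z^3 - 3*x*y - 2*x*z + y^2

First, degree: no degree-2 surface has this shape, so deg p = 3.
Then, observable constraints: it meets the z-axis at z = 0 (among the integer gridlines); the visible x-axis segment lies entirely on the surface.
Finally, matching integer coefficients to the picture gives p.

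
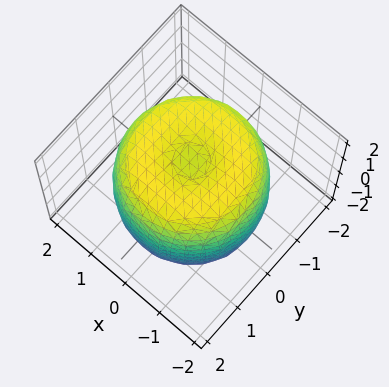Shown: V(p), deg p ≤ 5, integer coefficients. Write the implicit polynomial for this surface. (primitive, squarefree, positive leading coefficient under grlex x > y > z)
x^4 + 2*x^2*y^2 + y^4 - 2*x^2 - 2*y^2 + z^2 - 2

First, the degree is 4 — no degree-3 surface has this shape.
Then, symmetries: rotational symmetry about the z-axis ⇒ p depends on x, y only through x² + y².
Next, reading off the gridlines: a circular section at z = 1 has radius between 1 and 2.
Finally, assembling these constraints gives the stated polynomial.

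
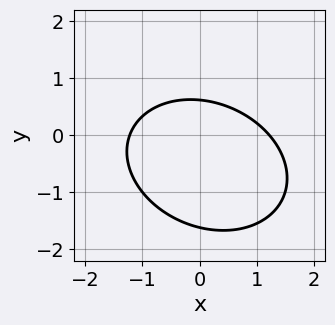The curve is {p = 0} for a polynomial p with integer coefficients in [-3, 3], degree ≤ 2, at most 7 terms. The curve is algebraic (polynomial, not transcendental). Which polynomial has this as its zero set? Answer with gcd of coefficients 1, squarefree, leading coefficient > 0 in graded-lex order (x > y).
2*x^2 + x*y + 3*y^2 + 3*y - 3

First, degree: a generic line meets the curve in up to 2 points, so deg p = 2.
Finally, solving for integer coefficients yields p as stated.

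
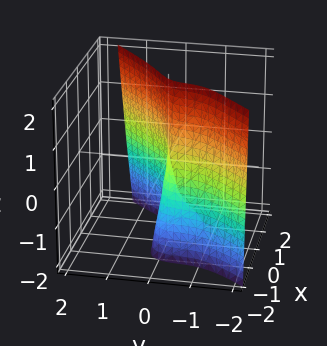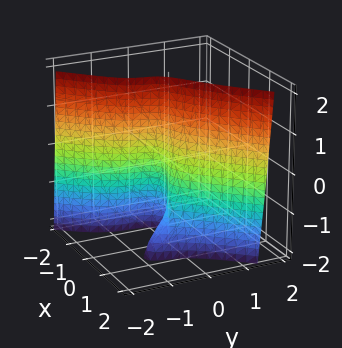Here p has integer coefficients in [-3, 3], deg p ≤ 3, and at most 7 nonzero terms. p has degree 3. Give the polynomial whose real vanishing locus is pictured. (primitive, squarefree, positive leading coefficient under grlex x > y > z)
1. deg p = 3. The shape is more complex than any degree-2 surface.
2. From the axis intercepts and sections: the visible z-axis segment lies entirely on the surface; it crosses the x-axis at the gridline x = 0; it meets the y-axis at y = 0 (among the integer gridlines).
3. Together with the visible shape, these determine p as stated.

2*x^3 - 2*y^3 + x*z - 3*y^2 - 2*y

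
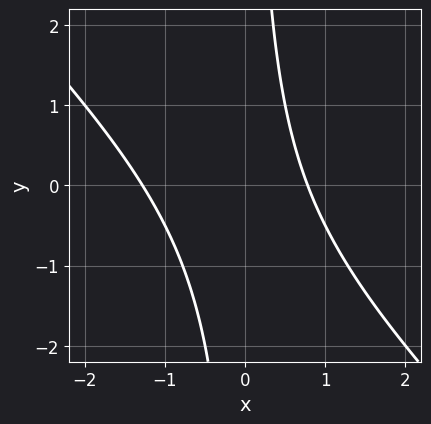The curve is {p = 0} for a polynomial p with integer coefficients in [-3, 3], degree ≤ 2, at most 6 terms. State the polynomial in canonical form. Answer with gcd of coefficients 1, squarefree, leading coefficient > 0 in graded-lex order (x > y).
2*x^2 + 2*x*y + x - 2

1. deg p = 2. The shape is more complex than any degree-1 curve.
2. From the visible intercepts: it misses every integer gridline on the y-axis.
3. Solving for integer coefficients yields p as stated.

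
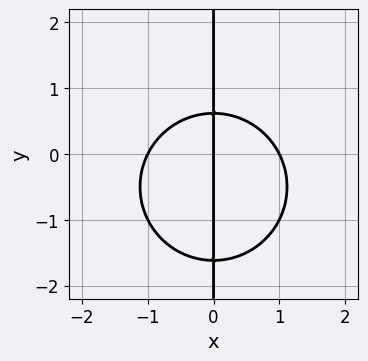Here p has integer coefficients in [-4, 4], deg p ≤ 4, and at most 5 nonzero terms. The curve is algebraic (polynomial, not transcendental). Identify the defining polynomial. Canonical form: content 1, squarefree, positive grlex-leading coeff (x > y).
x^3 + x*y^2 + x*y - x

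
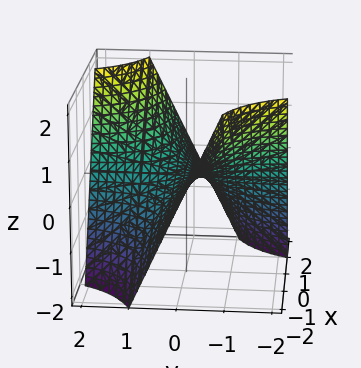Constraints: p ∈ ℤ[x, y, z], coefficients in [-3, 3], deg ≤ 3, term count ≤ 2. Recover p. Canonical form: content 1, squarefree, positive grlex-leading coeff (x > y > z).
deg p = 2.
Against the integer gridlines: it crosses the z-axis at the gridline z = 0; every point of the x-axis in the box is on the surface; every point of the y-axis in the box is on the surface.
These observations pin down the coefficients.

x*y - z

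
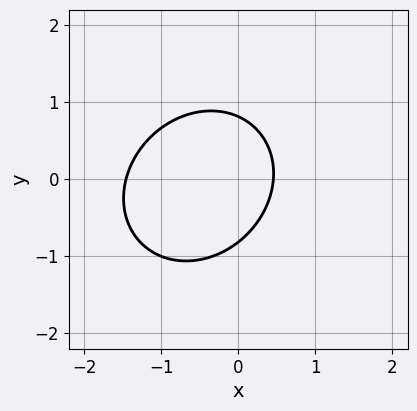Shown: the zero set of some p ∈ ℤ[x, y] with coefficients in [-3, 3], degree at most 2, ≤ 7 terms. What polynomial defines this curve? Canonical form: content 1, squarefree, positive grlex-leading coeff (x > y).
1. Degree: no degree-1 curve has this shape, so deg p = 2.
2. Solving for integer coefficients yields p as stated.

3*x^2 - x*y + 3*y^2 + 3*x - 2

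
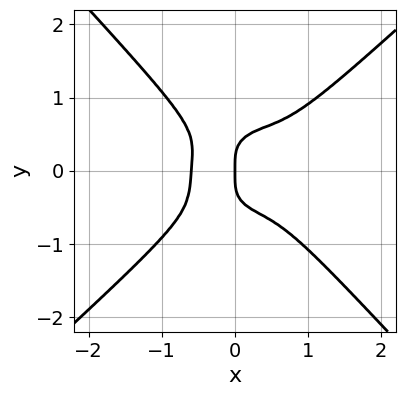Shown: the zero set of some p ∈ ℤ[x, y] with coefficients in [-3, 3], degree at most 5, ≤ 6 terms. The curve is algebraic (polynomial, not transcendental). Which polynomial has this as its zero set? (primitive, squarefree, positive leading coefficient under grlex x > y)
First, degree: the shape is more complex than any degree-3 curve, so deg p = 4.
Next, reading off the gridlines: it crosses the y-axis at the gridline y = 0; one x-axis crossing is at x = 0.
Finally, these observations pin down the coefficients.

3*x^4 - x^3*y - 3*y^4 - x^3 + x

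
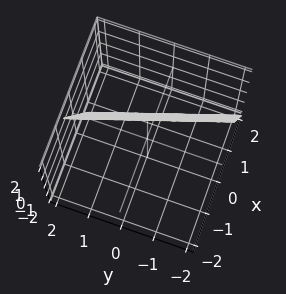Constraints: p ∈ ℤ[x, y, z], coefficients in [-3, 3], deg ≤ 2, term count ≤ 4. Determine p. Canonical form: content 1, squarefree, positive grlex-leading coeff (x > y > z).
First, deg p = 1.
Next, against the integer gridlines: one y-axis crossing is at y = 2; it meets the z-axis at z = 2 (among the integer gridlines).
Finally, the integer polynomial consistent with all of this is the stated p.

3*x + y + z - 2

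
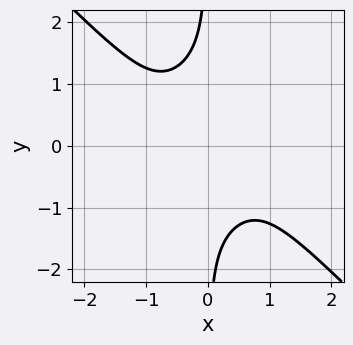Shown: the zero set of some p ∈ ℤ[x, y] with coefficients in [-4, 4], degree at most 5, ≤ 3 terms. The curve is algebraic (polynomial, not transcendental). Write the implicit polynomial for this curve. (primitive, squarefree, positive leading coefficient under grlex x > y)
x^4 + x*y^3 + 1

First, deg p = 4. The shape is more complex than any degree-3 curve.
Next, reading off the gridlines: no x-intercept at any integer in the box; no y-intercept at any integer in the box.
Finally, fitting integer coefficients to these (and the overall shape) gives p.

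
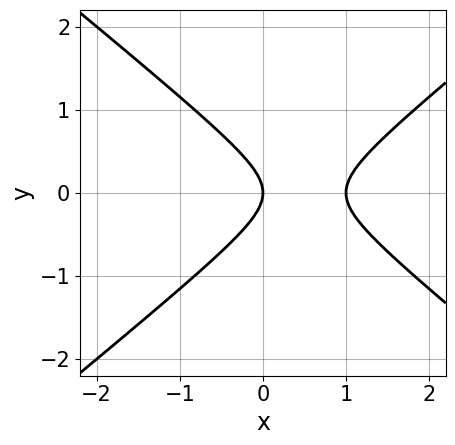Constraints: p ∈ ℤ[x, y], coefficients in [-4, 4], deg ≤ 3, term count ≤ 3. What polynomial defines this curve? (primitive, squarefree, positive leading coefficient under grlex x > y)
2*x^2 - 3*y^2 - 2*x

First, deg p = 2.
Then, symmetries: the y ↦ −y reflection is a symmetry, so y appears only in even powers.
Next, observable constraints: one y-axis crossing is at y = 0; the x-axis gridline crossings are at x ∈ {0, 1}.
Finally, together with the visible shape, these determine p as stated.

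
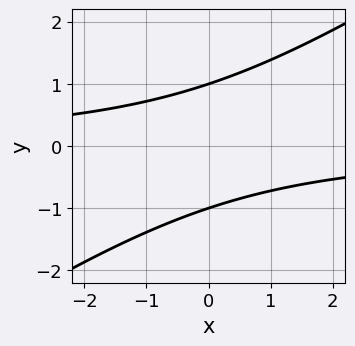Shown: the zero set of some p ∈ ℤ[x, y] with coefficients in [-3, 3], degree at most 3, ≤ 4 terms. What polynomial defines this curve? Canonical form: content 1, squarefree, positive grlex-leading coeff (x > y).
2*x*y - 3*y^2 + 3

Degree: a generic line meets the curve in up to 2 points, so deg p = 2.
From the axis intercepts and sections: it misses every integer gridline on the x-axis; among the integer gridlines, it crosses the y-axis at y ∈ {-1, 1}.
These observations pin down the coefficients.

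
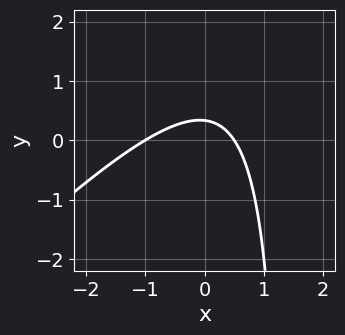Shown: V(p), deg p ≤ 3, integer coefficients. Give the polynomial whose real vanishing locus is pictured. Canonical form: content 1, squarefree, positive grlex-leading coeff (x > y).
First, degree: no degree-1 curve has this shape, so deg p = 2.
Next, reading off the gridlines: it crosses the x-axis at the gridline x = -1.
Finally, matching integer coefficients to the picture gives p.

2*x^2 - 2*x*y + x + 3*y - 1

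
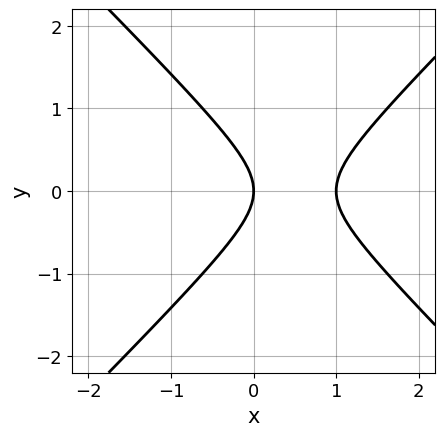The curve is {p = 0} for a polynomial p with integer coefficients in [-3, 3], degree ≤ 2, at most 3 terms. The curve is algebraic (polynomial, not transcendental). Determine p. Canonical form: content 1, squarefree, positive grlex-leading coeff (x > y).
x^2 - y^2 - x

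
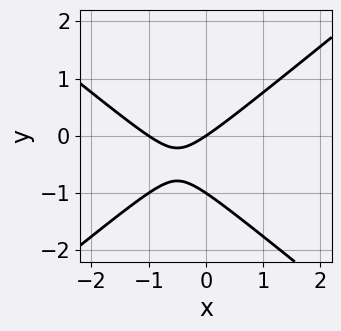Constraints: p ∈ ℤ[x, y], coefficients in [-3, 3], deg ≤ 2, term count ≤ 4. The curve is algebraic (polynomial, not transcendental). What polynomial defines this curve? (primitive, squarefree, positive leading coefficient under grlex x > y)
First, the degree is 2 — no degree-1 curve has this shape.
Next, from the visible intercepts: among the integer gridlines, it crosses the x-axis at x ∈ {-1, 0}; the y-axis gridline crossings are at y ∈ {-1, 0}.
Finally, solving for integer coefficients yields p as stated.

2*x^2 - 3*y^2 + 2*x - 3*y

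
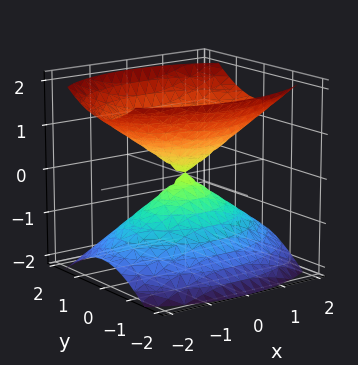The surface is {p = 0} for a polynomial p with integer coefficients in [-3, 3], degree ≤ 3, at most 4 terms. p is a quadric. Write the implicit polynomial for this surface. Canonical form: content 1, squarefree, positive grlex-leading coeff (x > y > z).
x^2 + 2*y^2 - 2*z^2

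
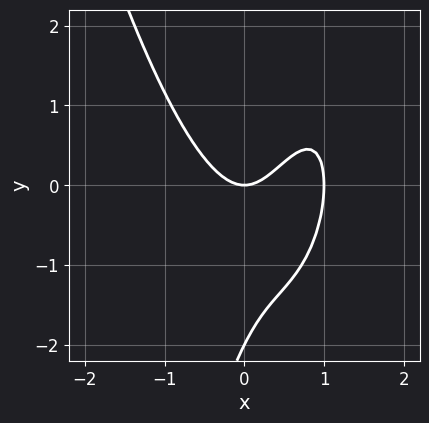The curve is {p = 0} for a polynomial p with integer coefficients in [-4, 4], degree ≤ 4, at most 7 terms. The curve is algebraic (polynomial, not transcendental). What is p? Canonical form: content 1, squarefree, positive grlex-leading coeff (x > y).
First, degree: a generic line meets the curve in up to 3 points, so deg p = 3.
Then, from the visible intercepts: among the integer gridlines, it crosses the y-axis at y ∈ {-2, 0}; among the integer gridlines, it crosses the x-axis at x ∈ {0, 1}.
Finally, together with the visible shape, these determine p as stated.

3*x^3 - 3*x^2 - 2*x*y + y^2 + 2*y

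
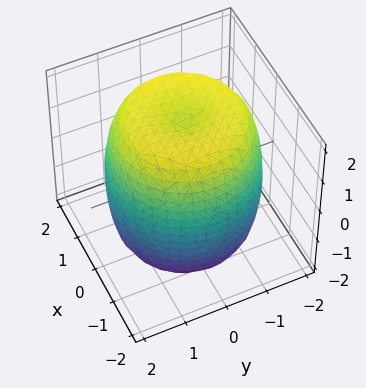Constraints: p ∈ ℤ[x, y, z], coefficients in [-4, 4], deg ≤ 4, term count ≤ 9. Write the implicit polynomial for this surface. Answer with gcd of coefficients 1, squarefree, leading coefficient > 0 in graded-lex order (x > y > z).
x^4 + 2*x^2*y^2 + y^4 - 2*x^2 - 2*y^2 + z^2 - 3

First, degree: the shape is more complex than any degree-3 surface, so deg p = 4.
Next, by symmetry, every cross-section ⟂ z is a circle, so x, y appear only via x² + y².
Then, against the integer gridlines: a circular section at z = -1 has radius between 1 and 2.
Finally, these observations pin down the coefficients.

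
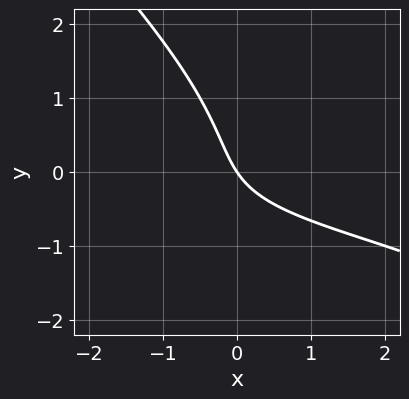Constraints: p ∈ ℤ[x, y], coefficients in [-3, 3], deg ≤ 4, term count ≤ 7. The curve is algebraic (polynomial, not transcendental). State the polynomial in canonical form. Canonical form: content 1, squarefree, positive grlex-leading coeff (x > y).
2*x*y^2 + 2*y^3 + 3*x*y + 3*x + 2*y

1. Degree: no degree-2 curve has this shape, so deg p = 3.
2. Observable constraints: it meets the y-axis at y = 0 (among the integer gridlines); one x-axis crossing is at x = 0.
3. Fitting integer coefficients to these (and the overall shape) gives p.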